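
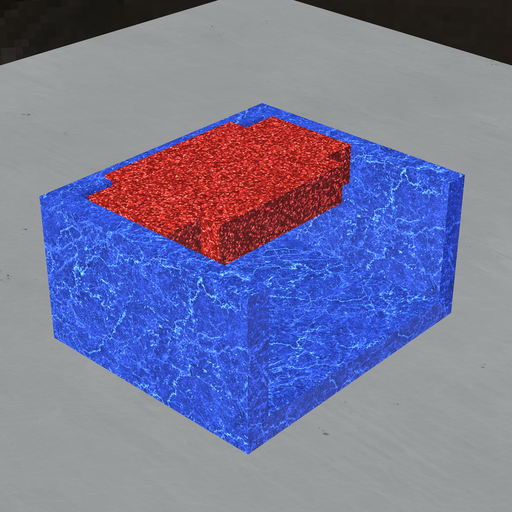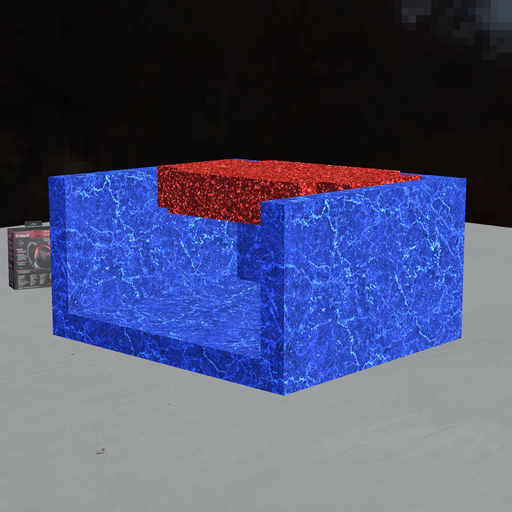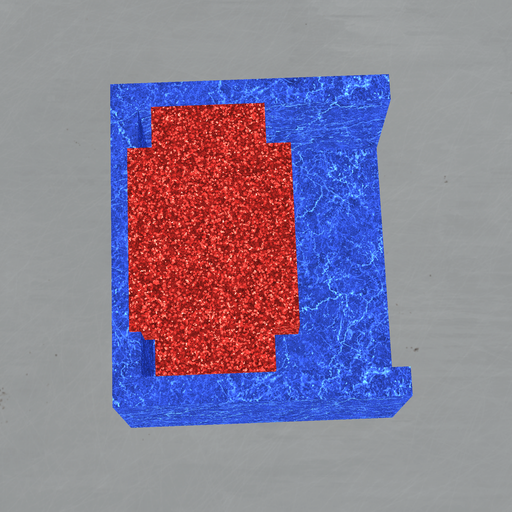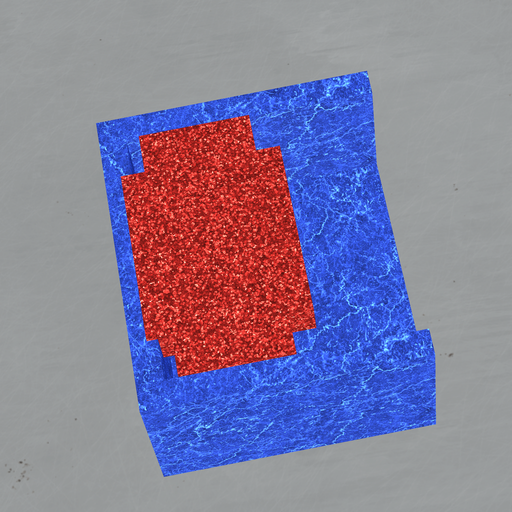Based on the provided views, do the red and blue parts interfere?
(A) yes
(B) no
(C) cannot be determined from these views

(A) yes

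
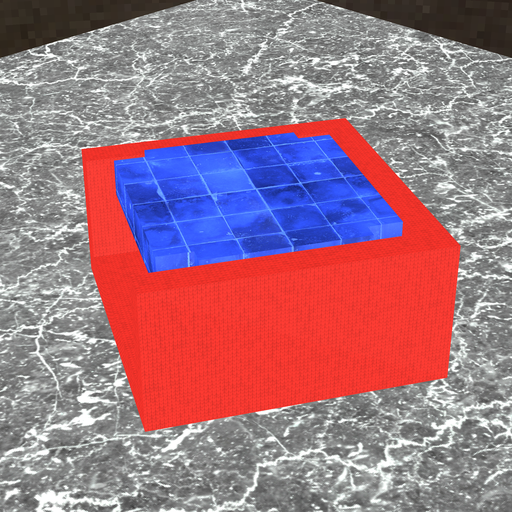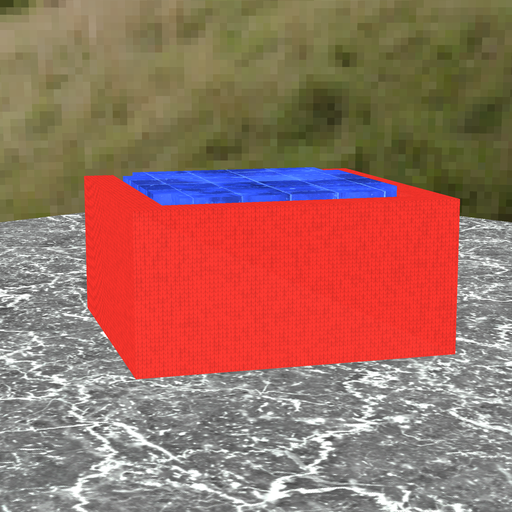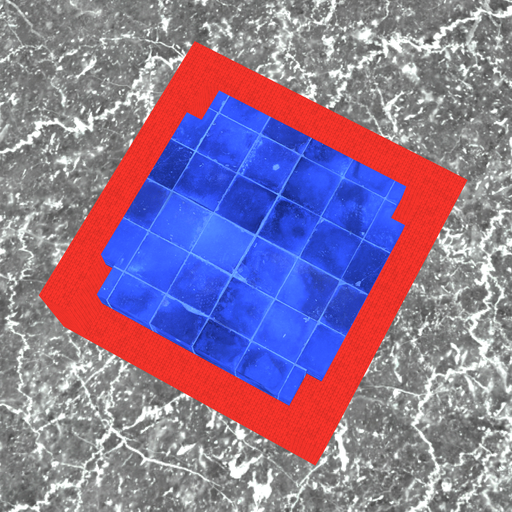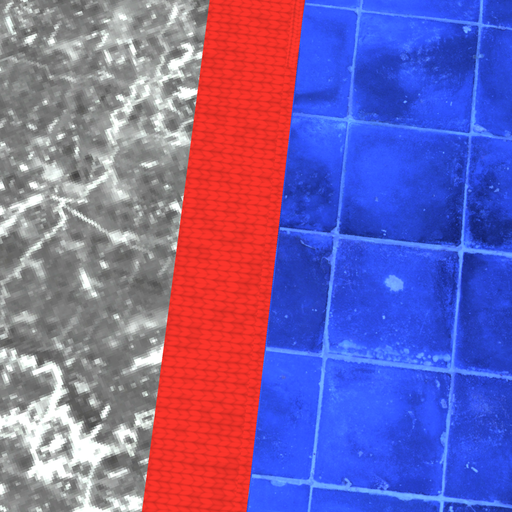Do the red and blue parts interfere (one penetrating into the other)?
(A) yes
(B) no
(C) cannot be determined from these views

(B) no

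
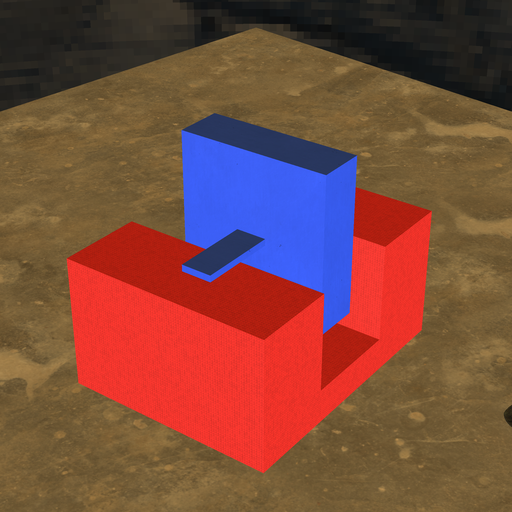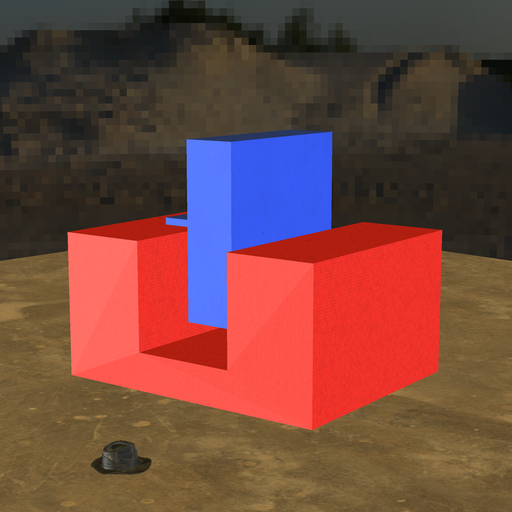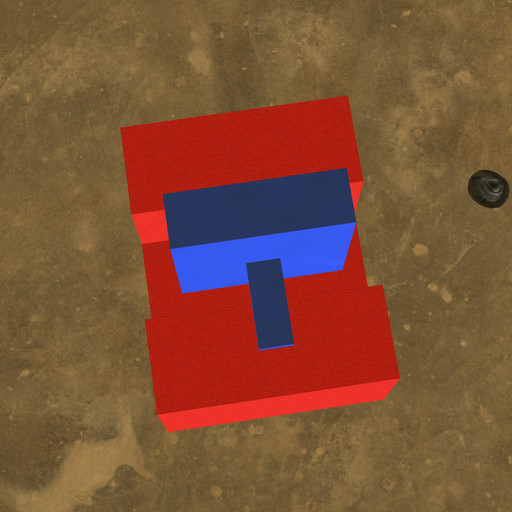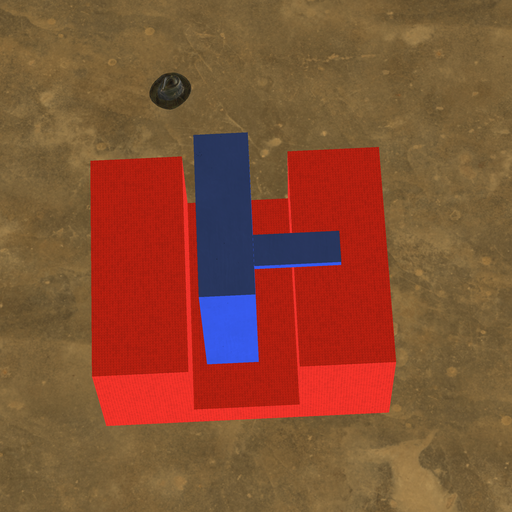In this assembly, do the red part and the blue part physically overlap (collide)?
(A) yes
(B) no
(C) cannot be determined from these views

(B) no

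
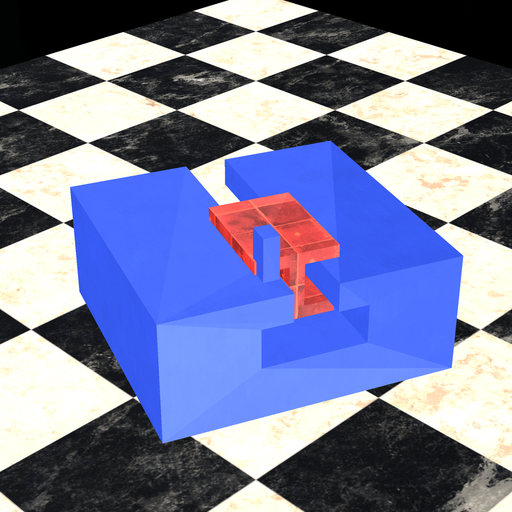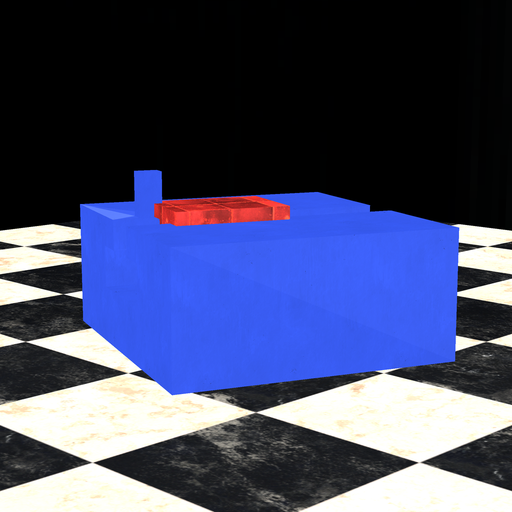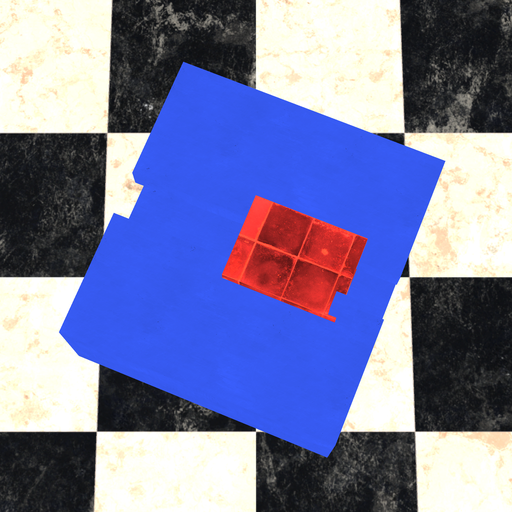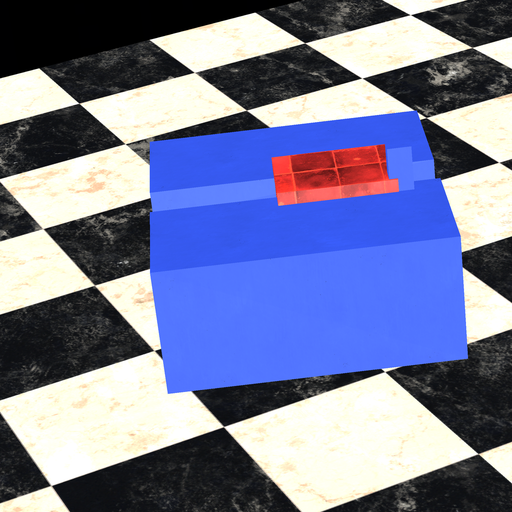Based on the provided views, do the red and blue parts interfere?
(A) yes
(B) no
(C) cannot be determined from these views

(A) yes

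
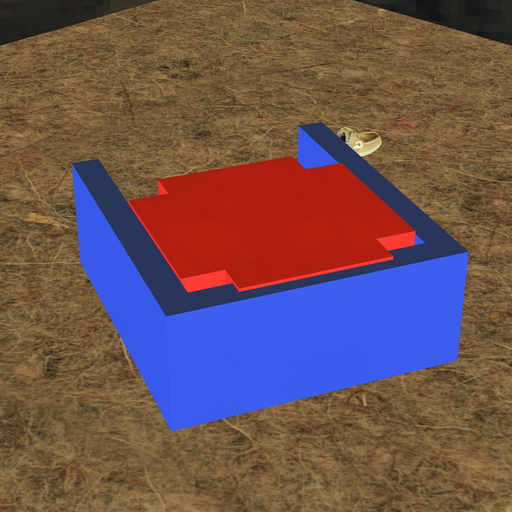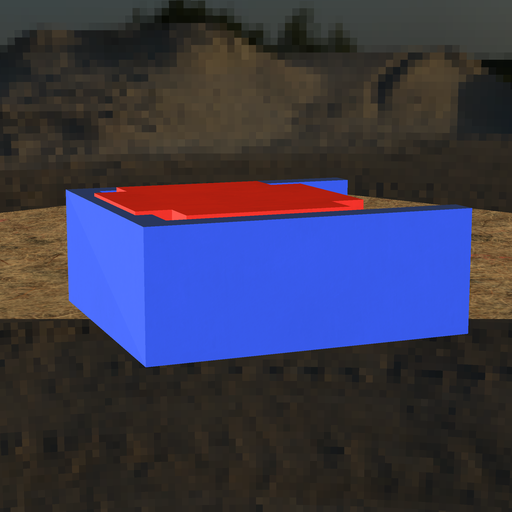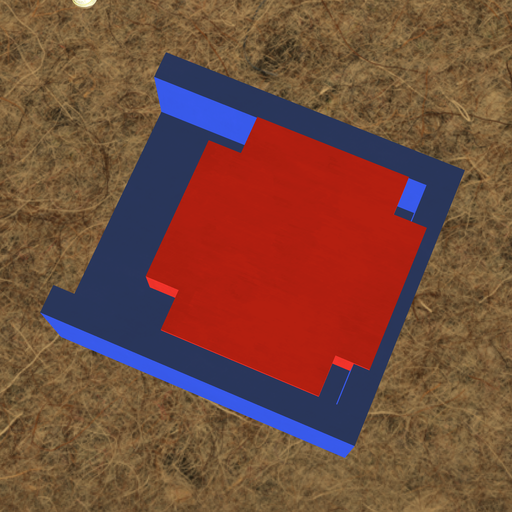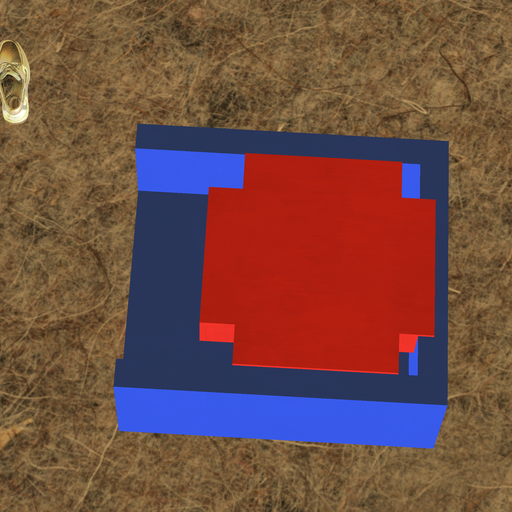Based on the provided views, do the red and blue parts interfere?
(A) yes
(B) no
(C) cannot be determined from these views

(A) yes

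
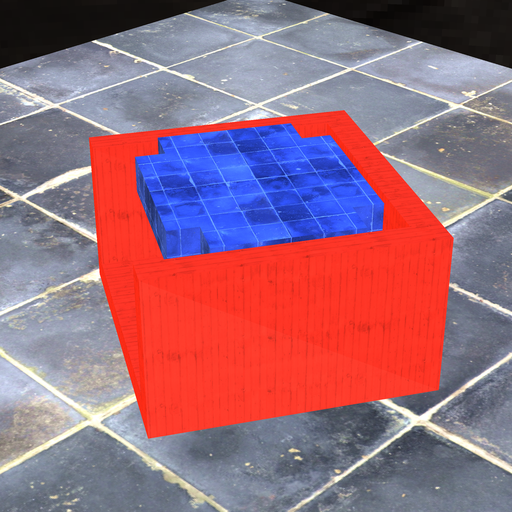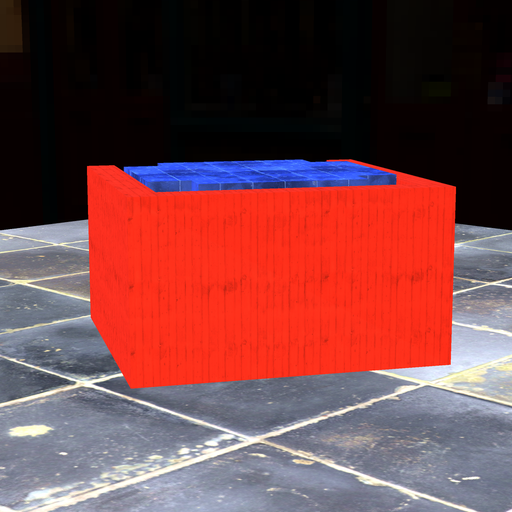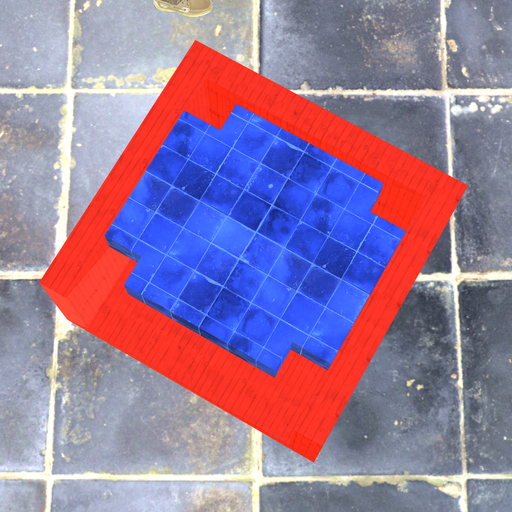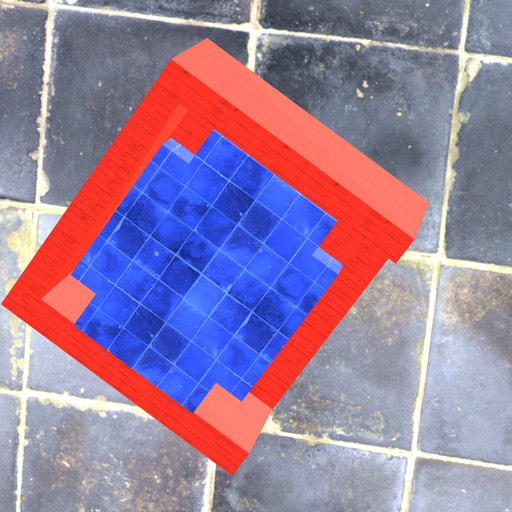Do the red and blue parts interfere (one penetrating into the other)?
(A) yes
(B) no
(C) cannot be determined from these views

(B) no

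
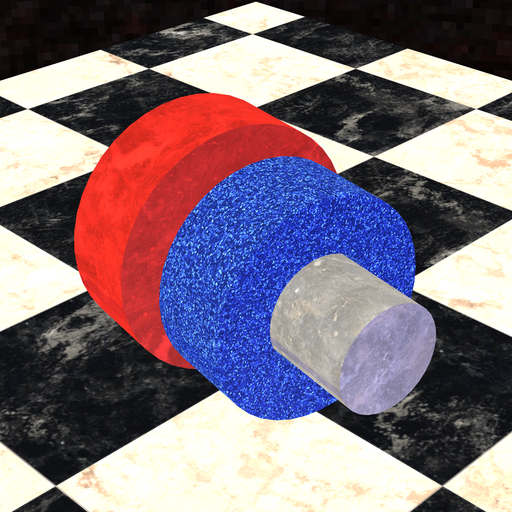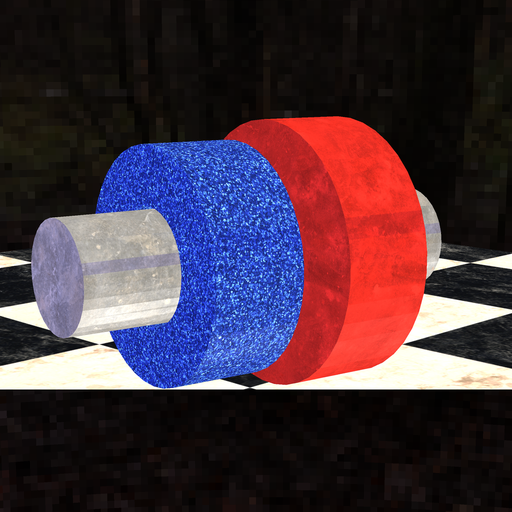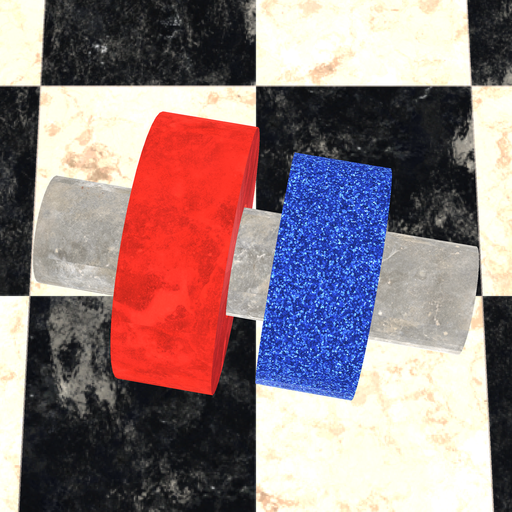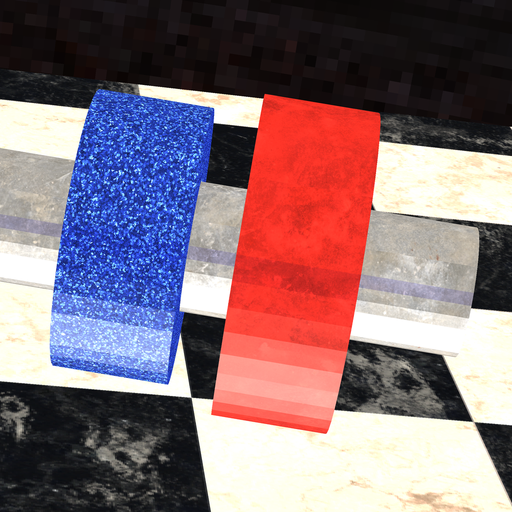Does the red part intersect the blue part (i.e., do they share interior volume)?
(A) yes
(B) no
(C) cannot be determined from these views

(B) no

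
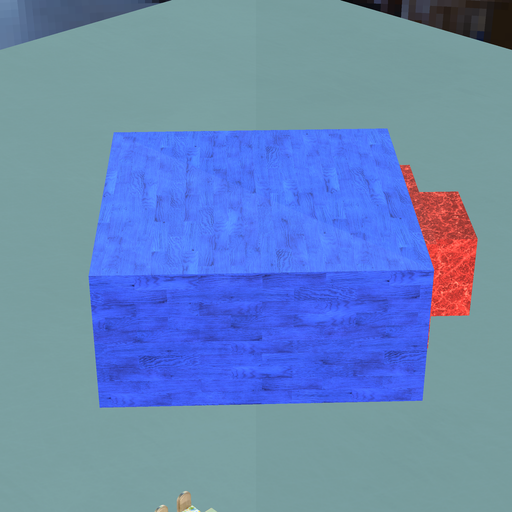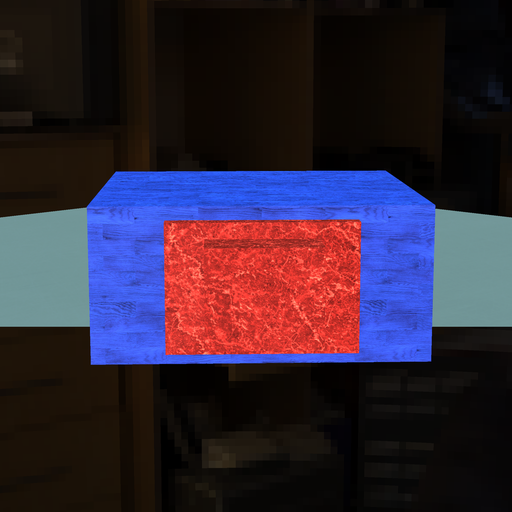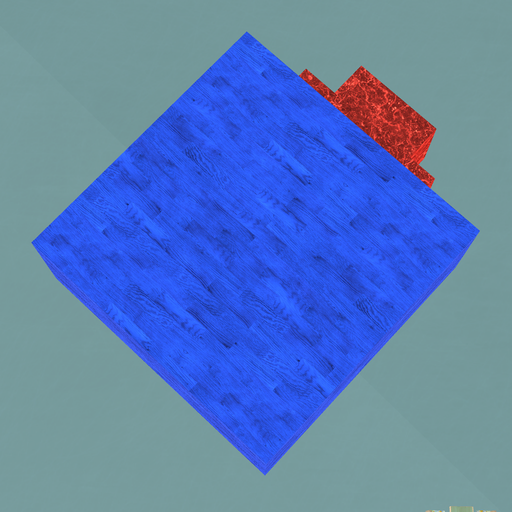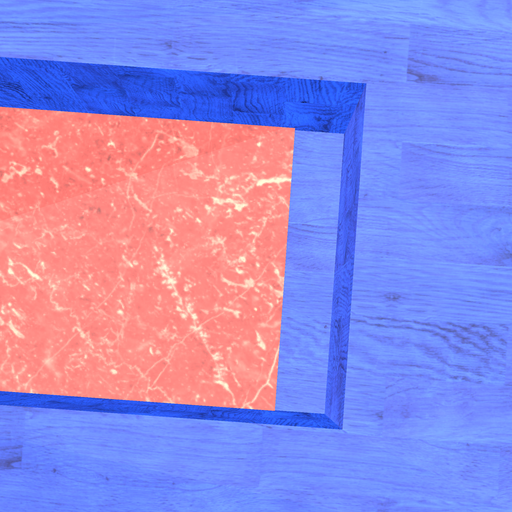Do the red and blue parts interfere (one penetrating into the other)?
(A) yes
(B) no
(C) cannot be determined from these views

(A) yes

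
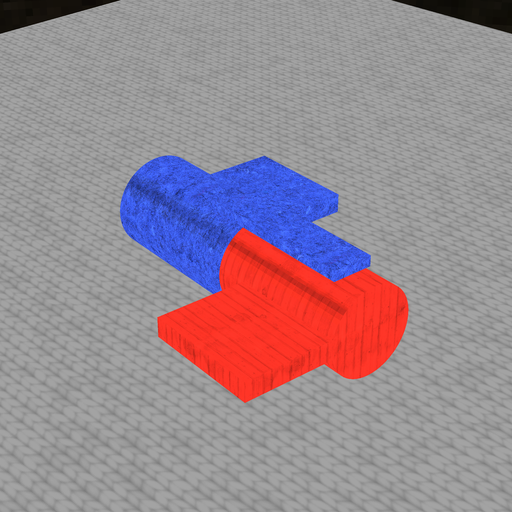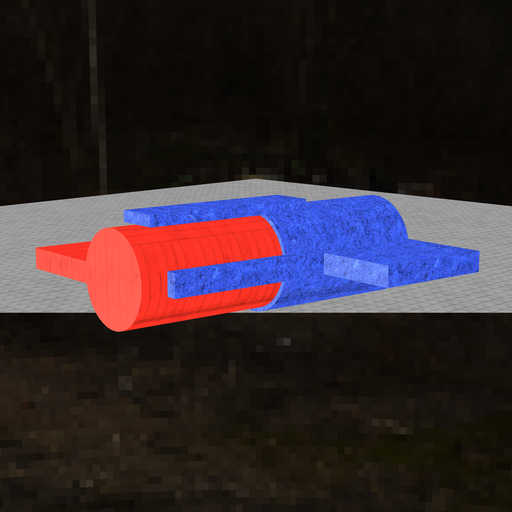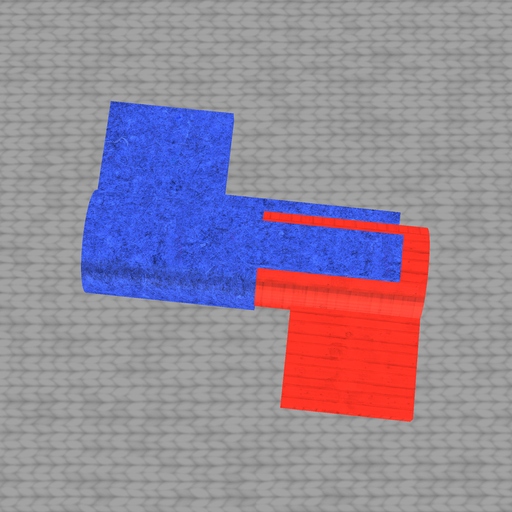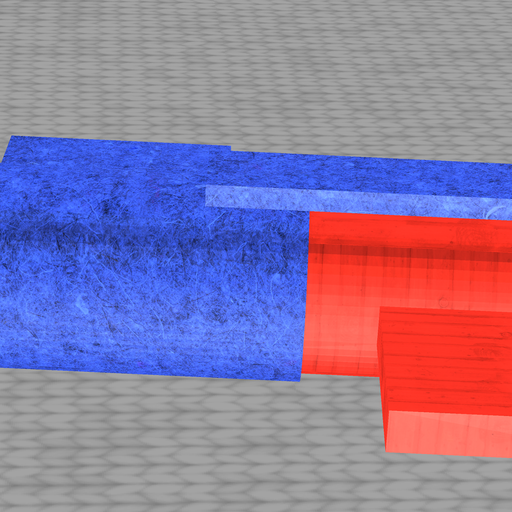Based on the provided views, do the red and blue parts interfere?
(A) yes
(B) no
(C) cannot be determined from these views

(A) yes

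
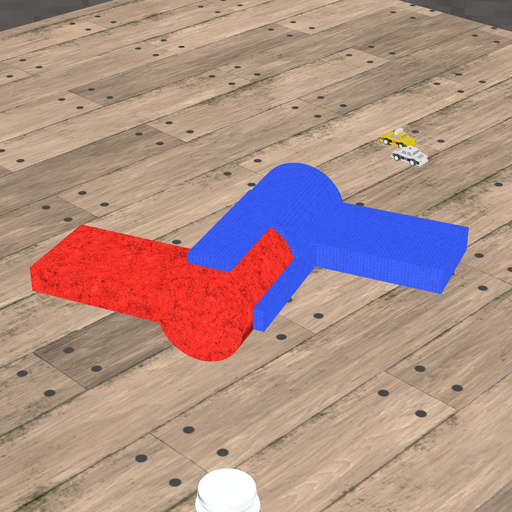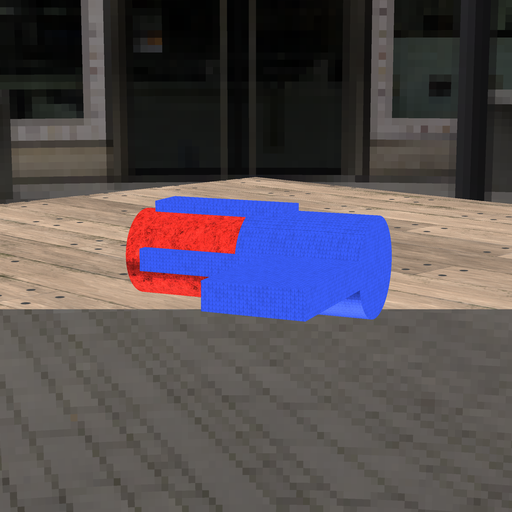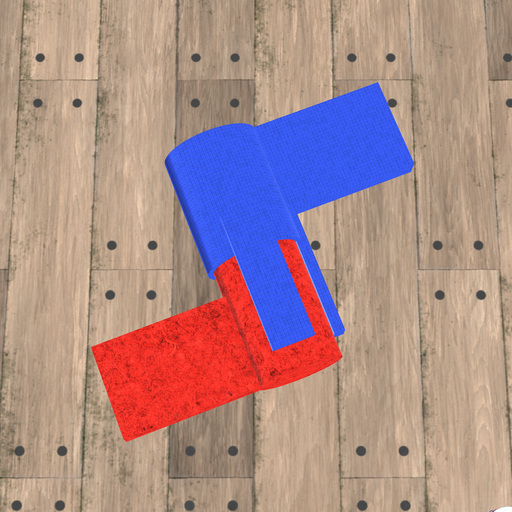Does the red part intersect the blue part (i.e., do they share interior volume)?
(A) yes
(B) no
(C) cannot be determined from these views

(A) yes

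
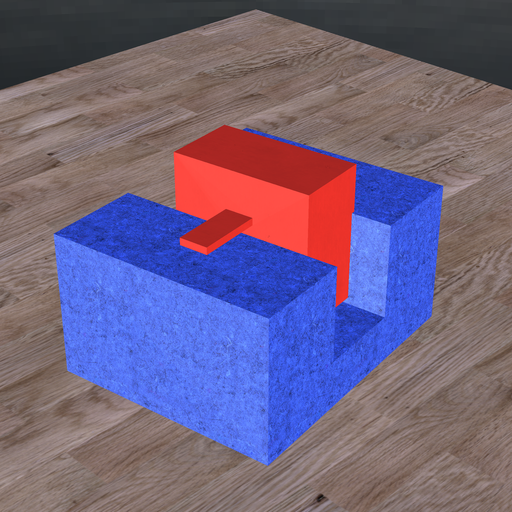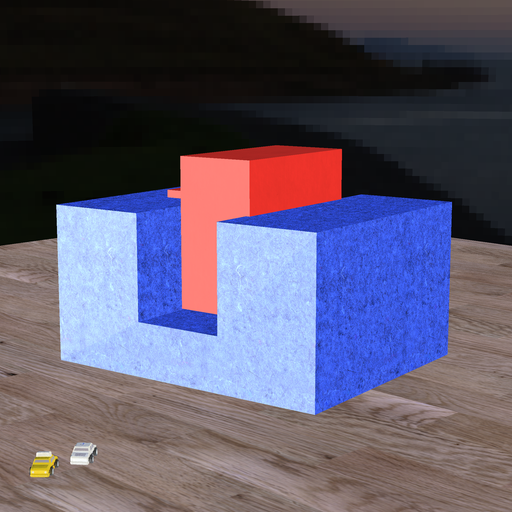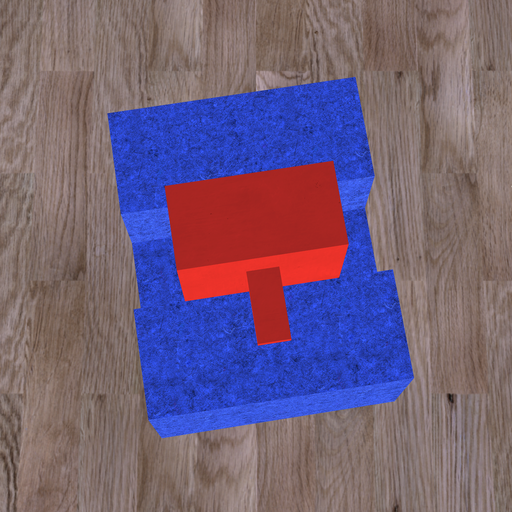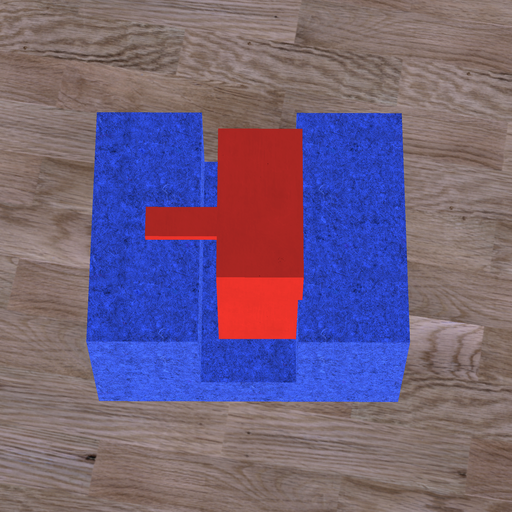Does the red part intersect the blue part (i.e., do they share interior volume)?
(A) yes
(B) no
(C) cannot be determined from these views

(A) yes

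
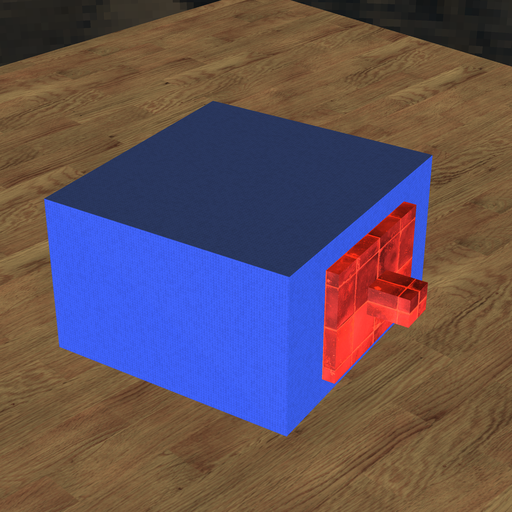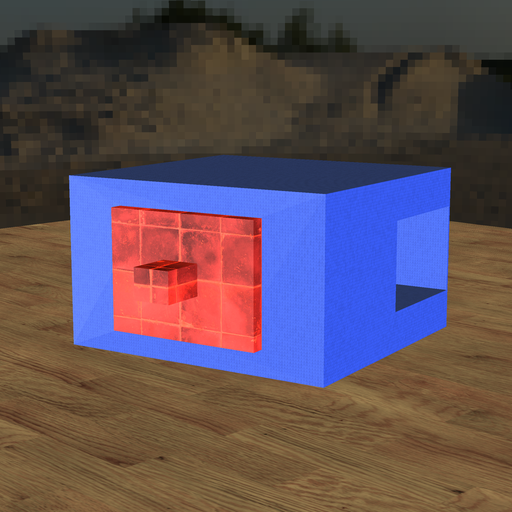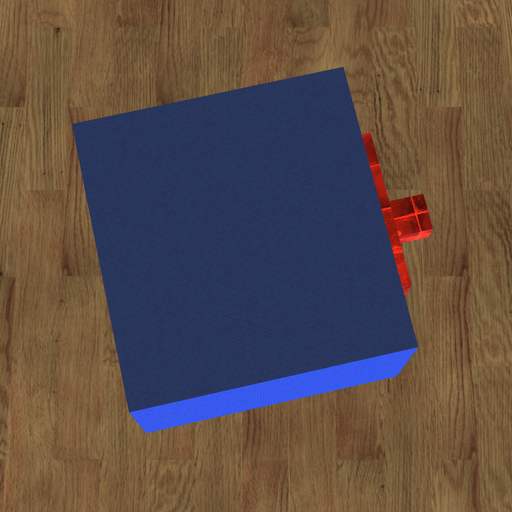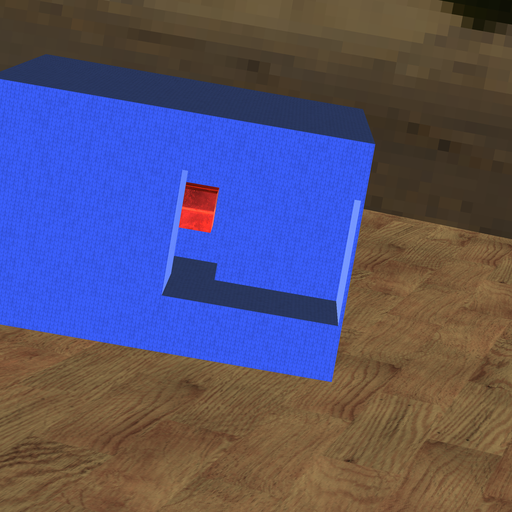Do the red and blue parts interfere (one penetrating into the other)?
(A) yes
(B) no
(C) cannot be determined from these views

(B) no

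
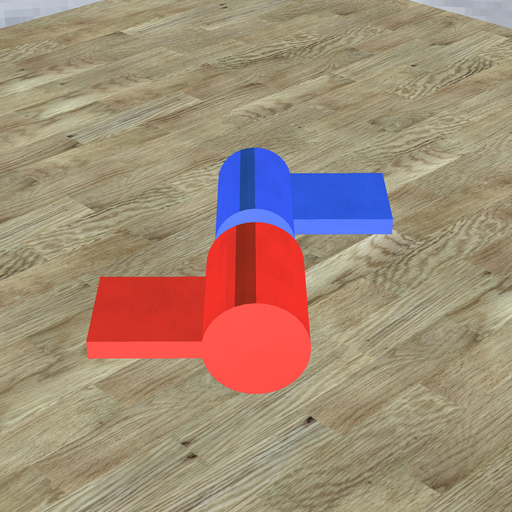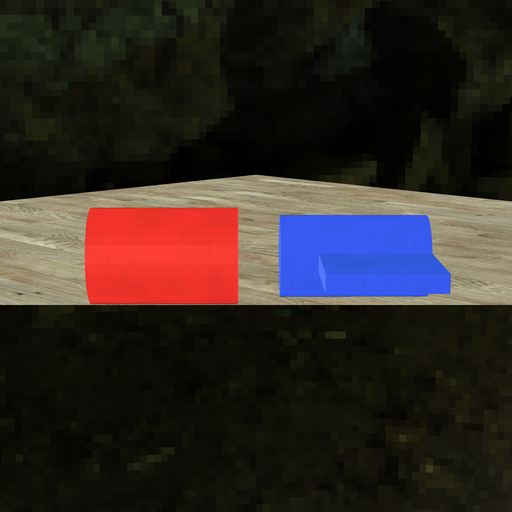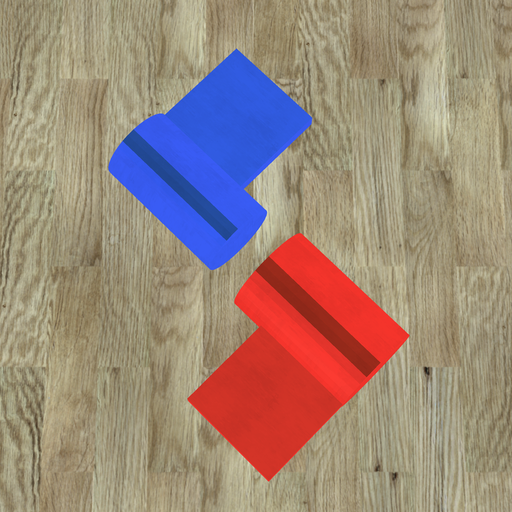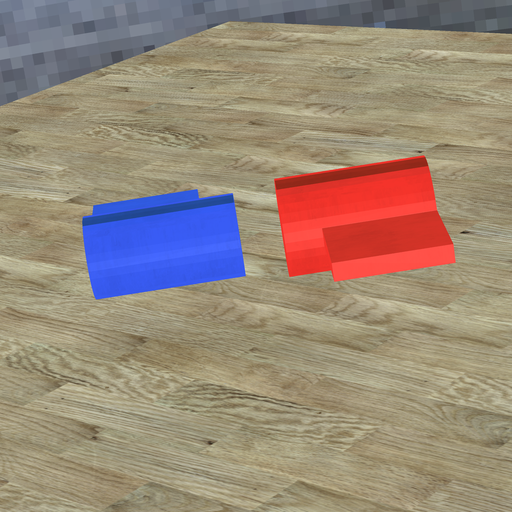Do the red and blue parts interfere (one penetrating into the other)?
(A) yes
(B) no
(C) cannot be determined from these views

(B) no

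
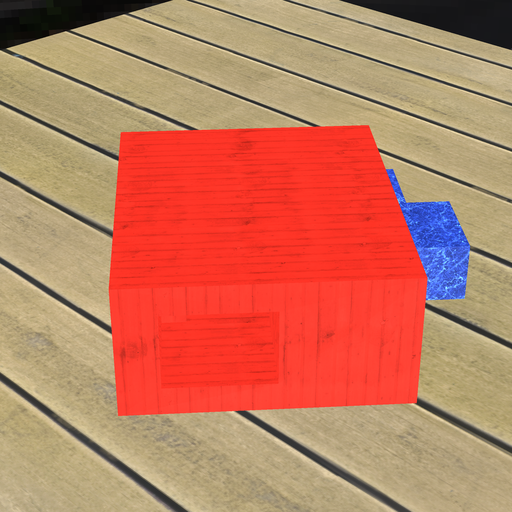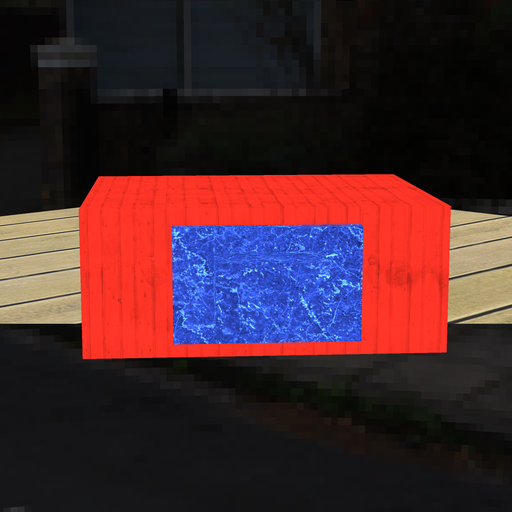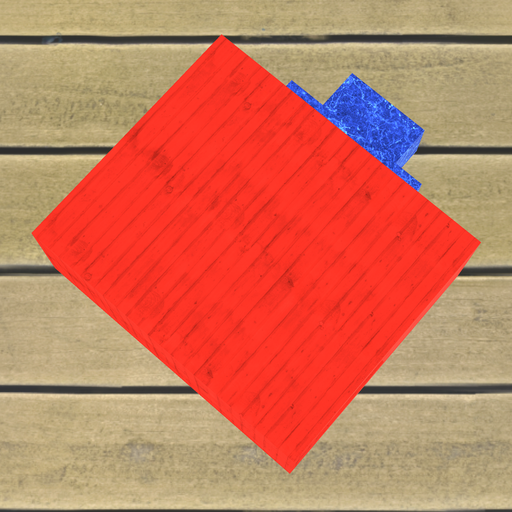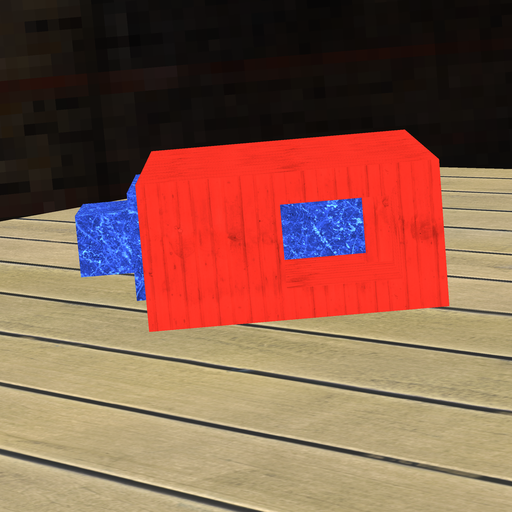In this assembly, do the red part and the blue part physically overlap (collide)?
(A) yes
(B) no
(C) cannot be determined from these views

(A) yes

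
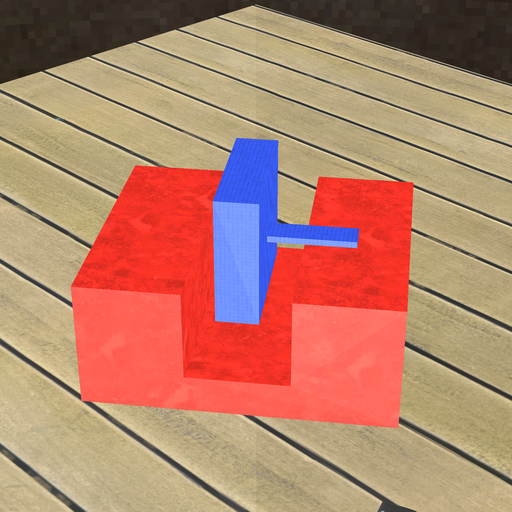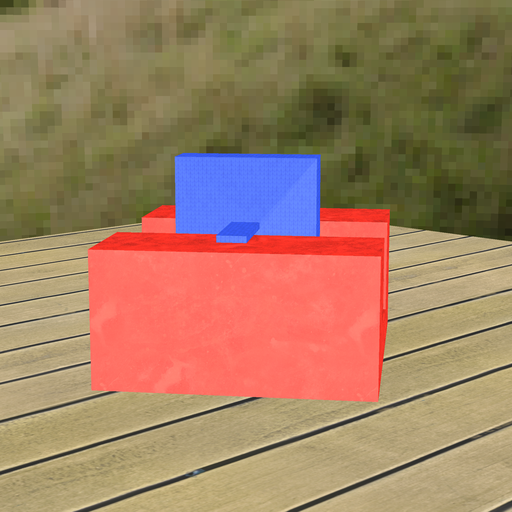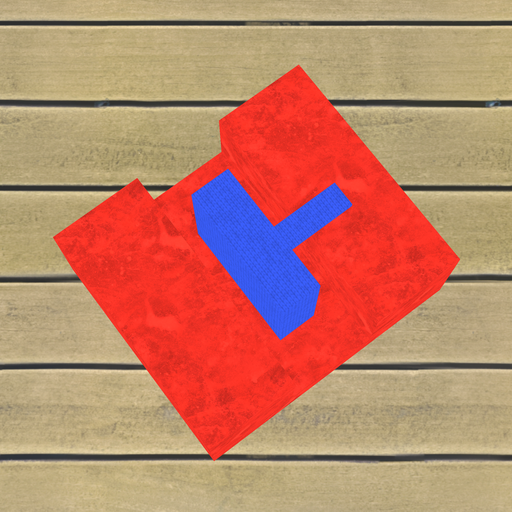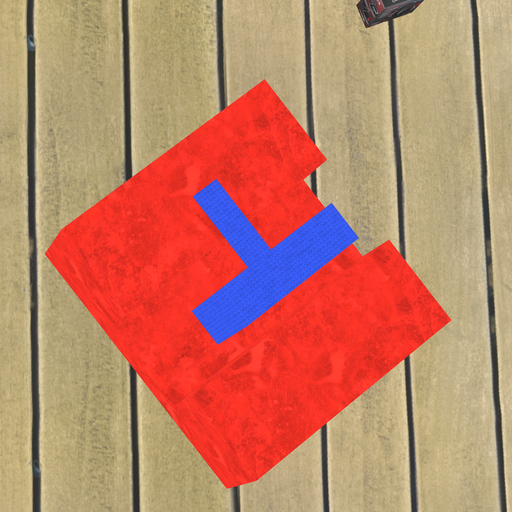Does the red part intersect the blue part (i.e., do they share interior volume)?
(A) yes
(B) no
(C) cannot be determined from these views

(B) no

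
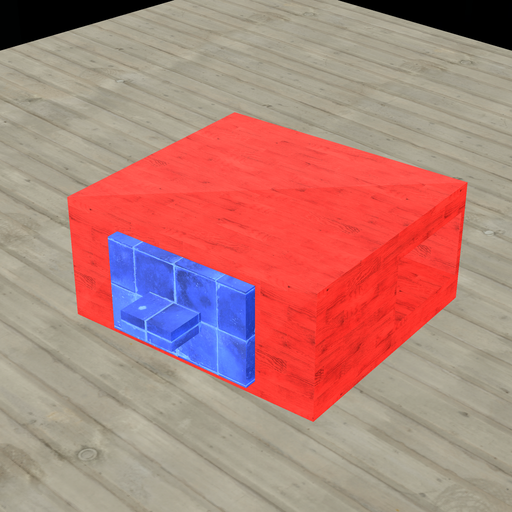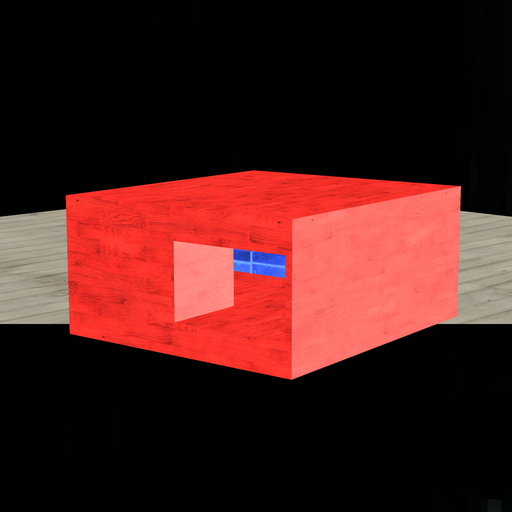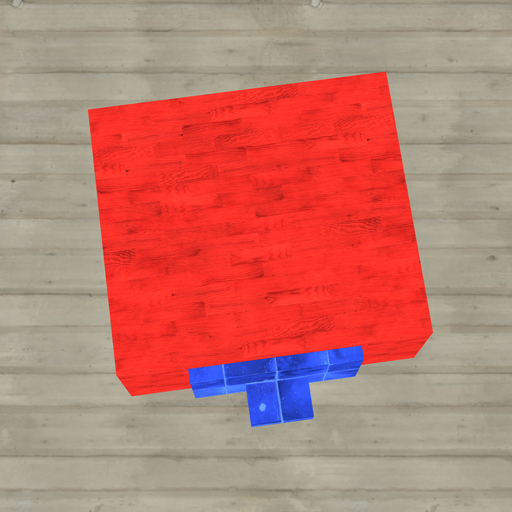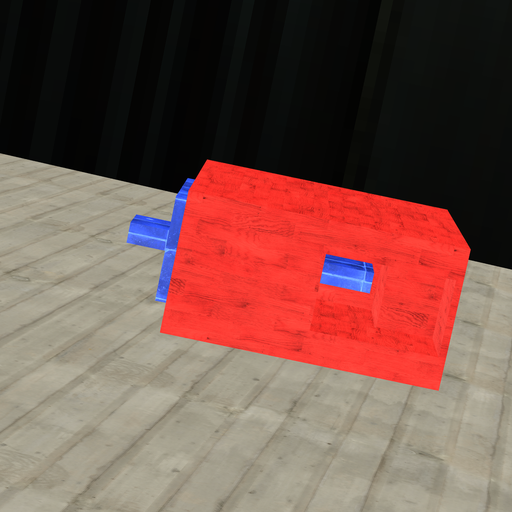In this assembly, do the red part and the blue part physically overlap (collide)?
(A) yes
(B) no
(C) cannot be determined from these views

(B) no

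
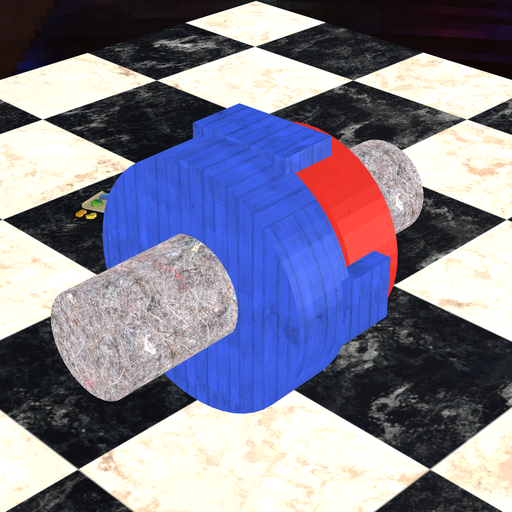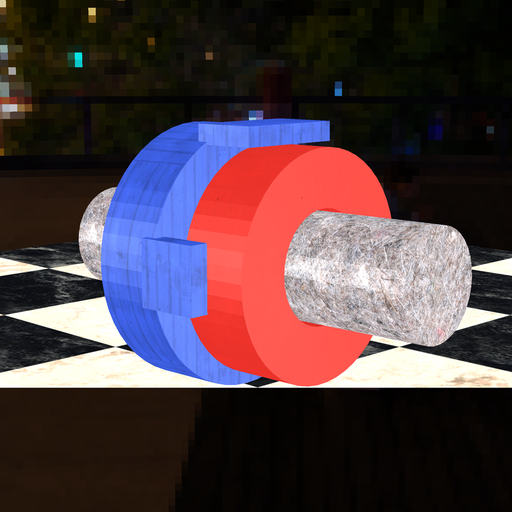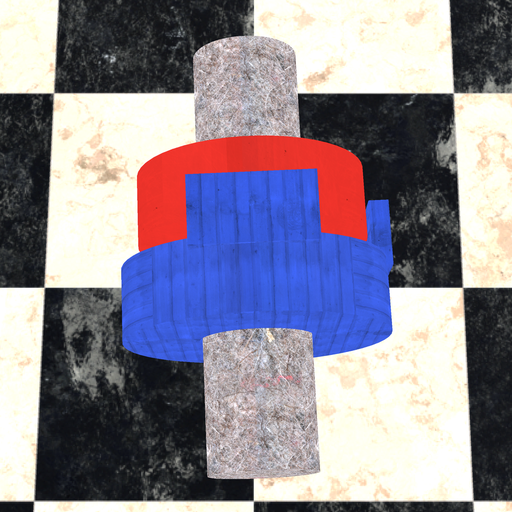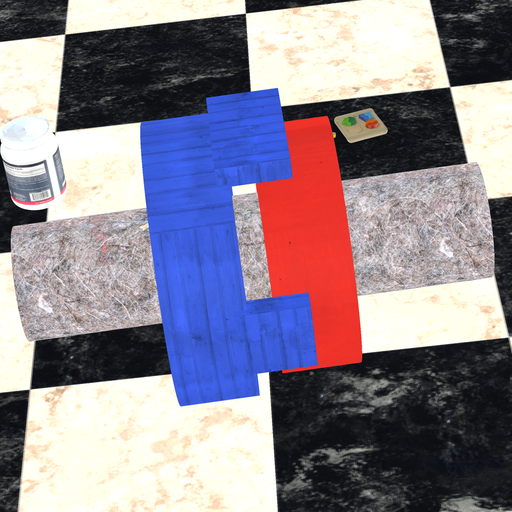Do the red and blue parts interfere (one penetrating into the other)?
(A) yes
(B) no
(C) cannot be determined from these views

(B) no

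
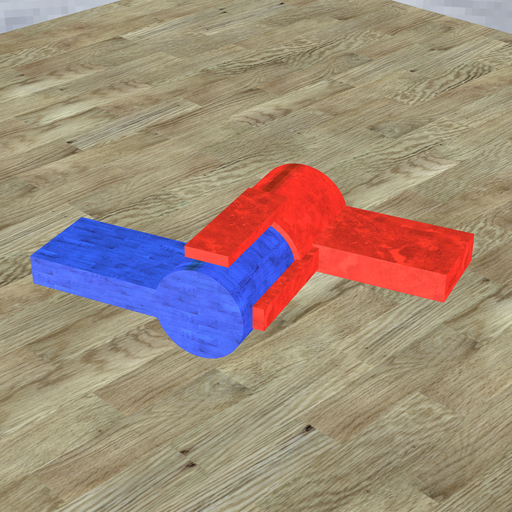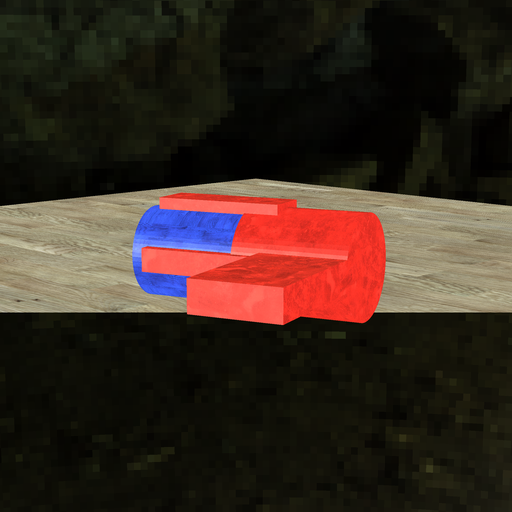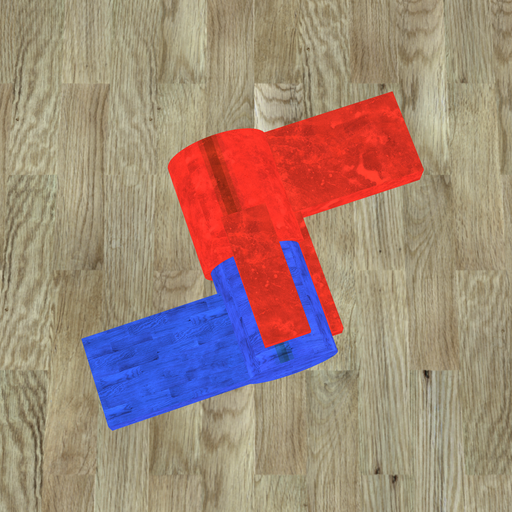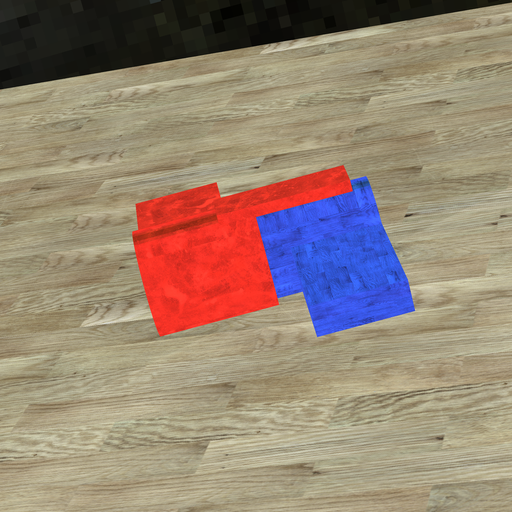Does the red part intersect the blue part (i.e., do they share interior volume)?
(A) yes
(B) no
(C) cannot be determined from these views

(A) yes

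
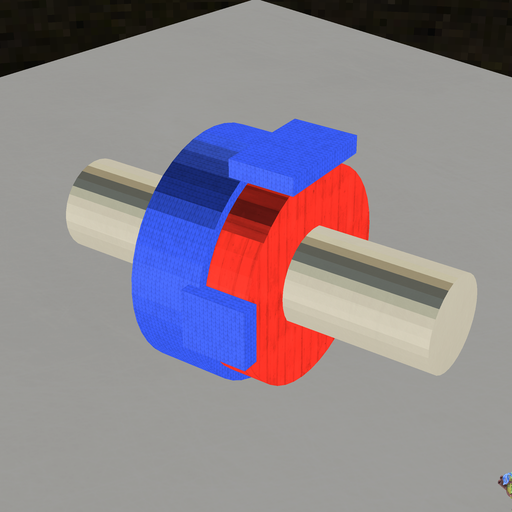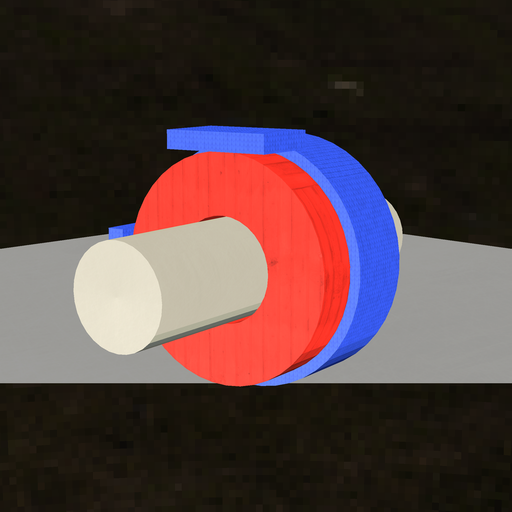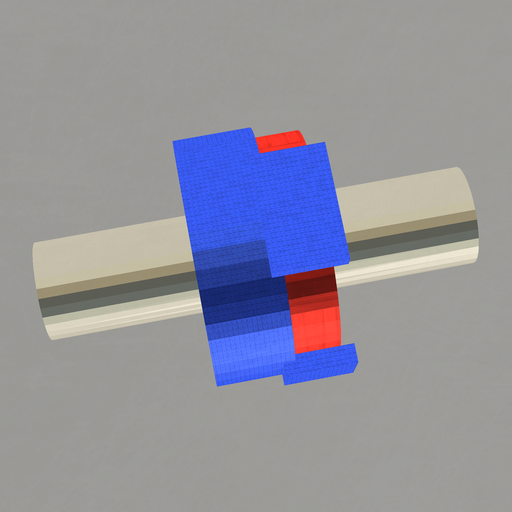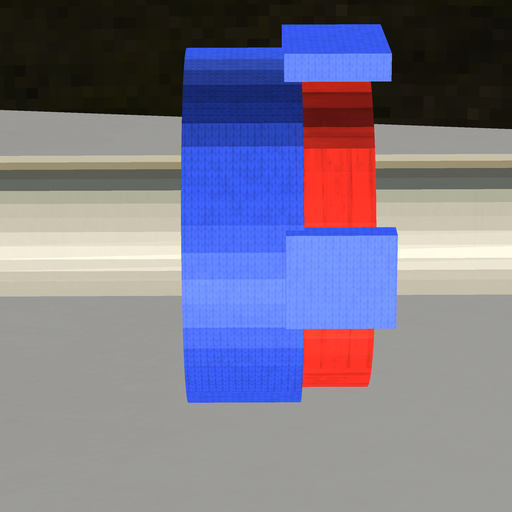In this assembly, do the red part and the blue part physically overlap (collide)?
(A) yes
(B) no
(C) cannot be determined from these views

(A) yes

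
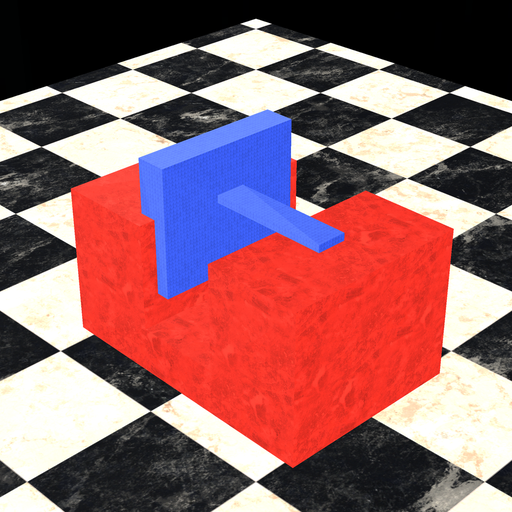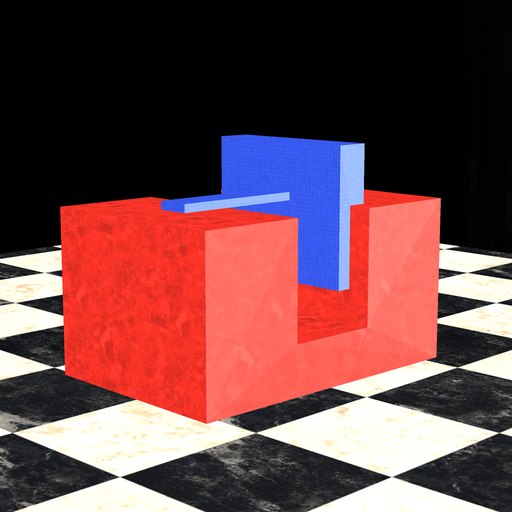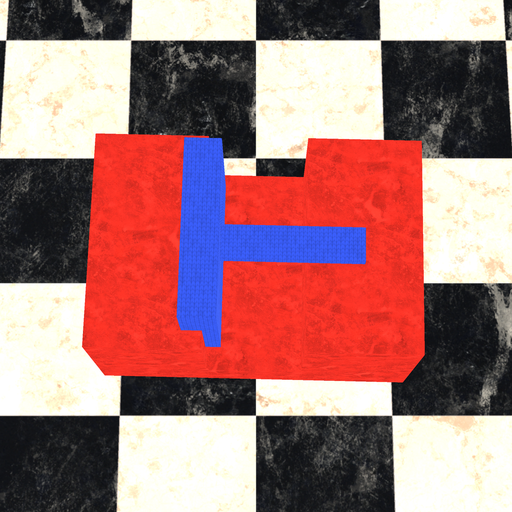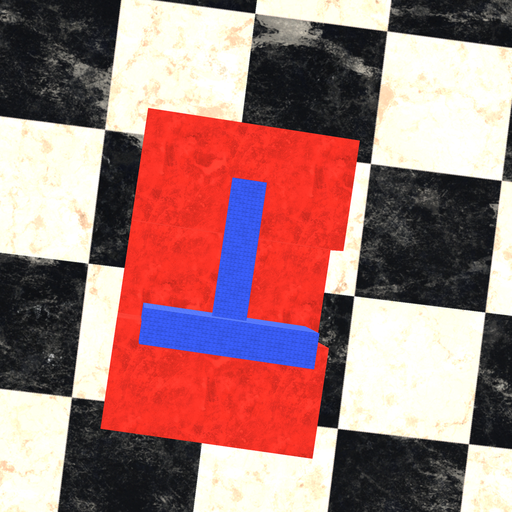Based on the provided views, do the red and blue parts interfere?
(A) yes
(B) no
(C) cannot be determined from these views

(A) yes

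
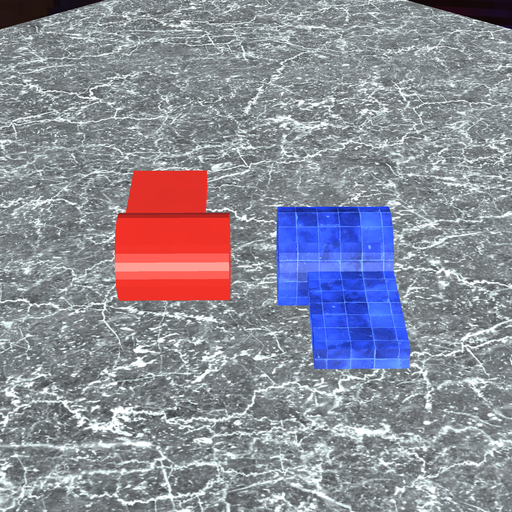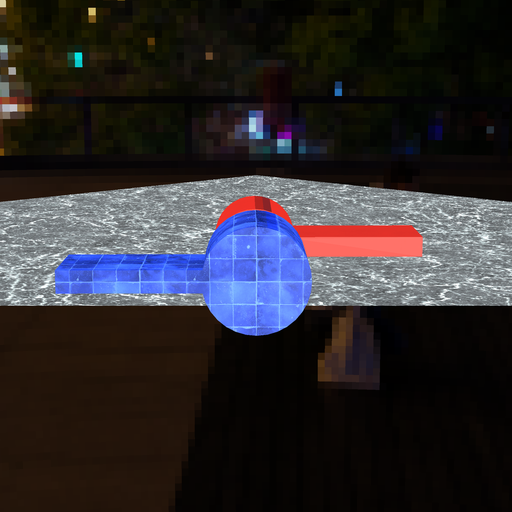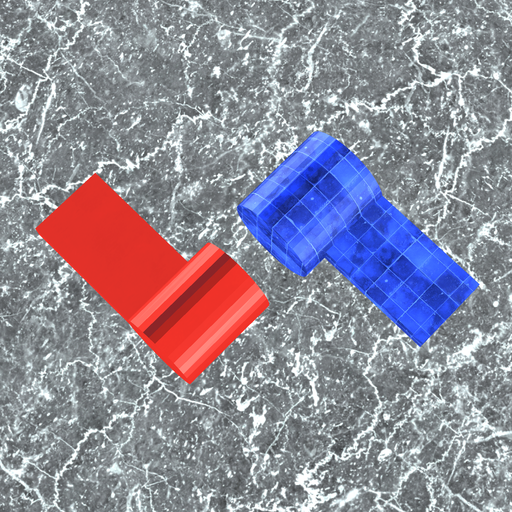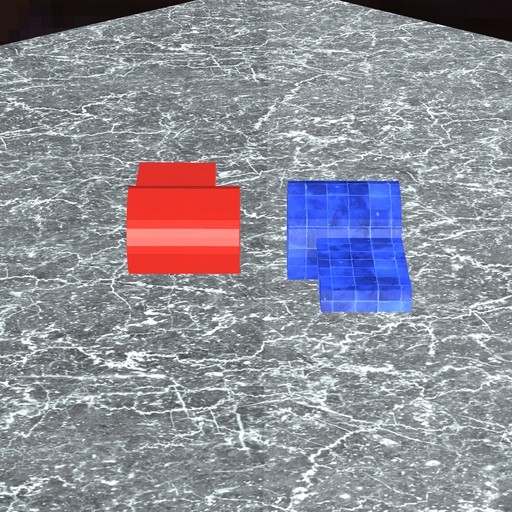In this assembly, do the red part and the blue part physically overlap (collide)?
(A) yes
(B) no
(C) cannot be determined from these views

(B) no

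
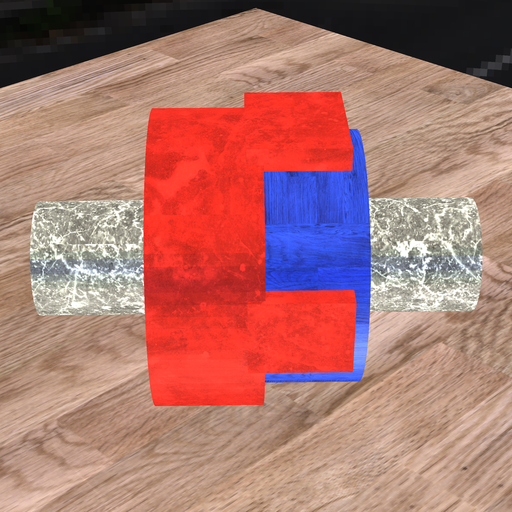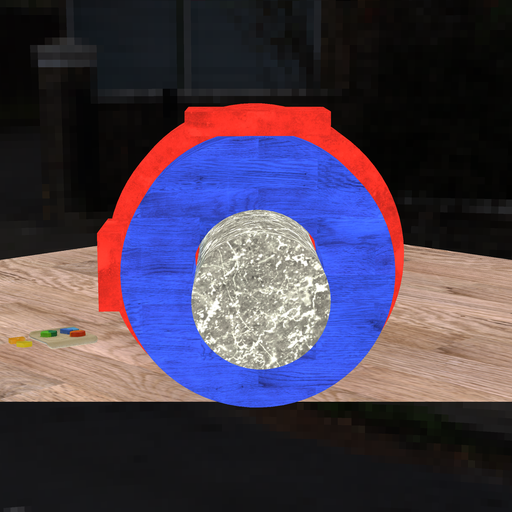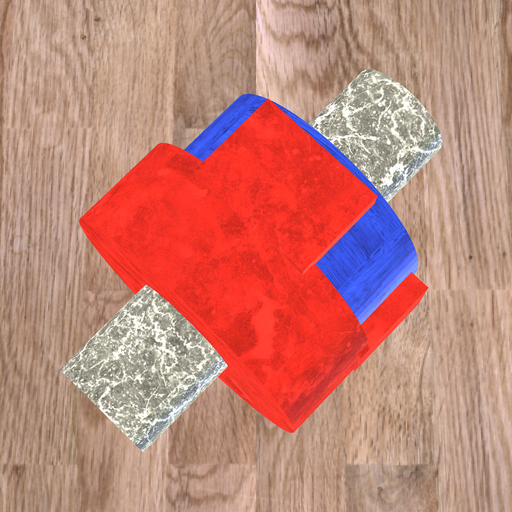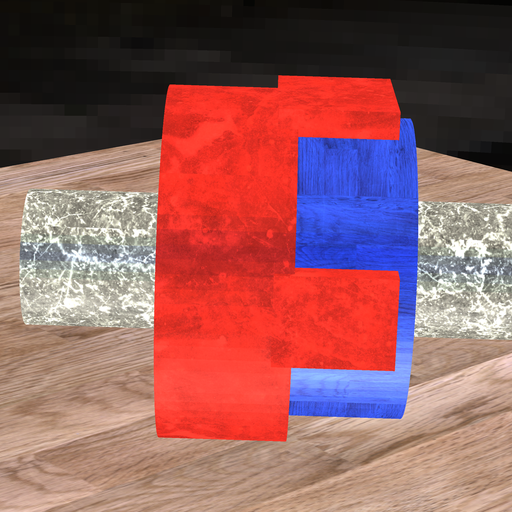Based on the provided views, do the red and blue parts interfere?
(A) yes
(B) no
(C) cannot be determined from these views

(A) yes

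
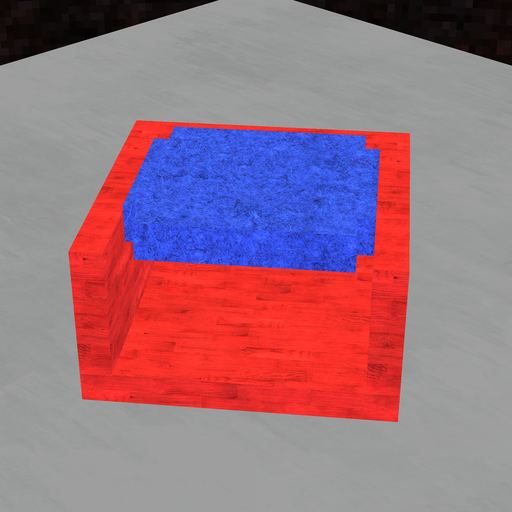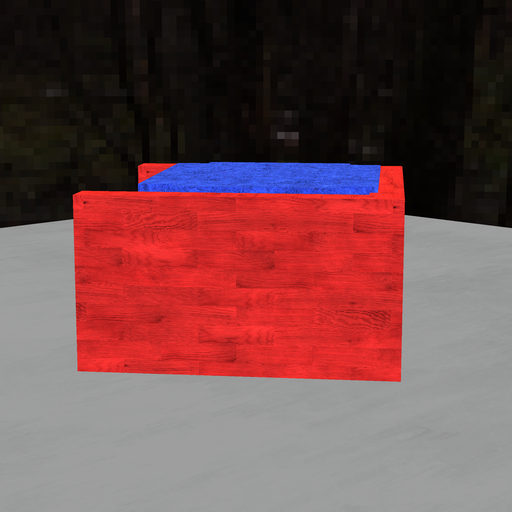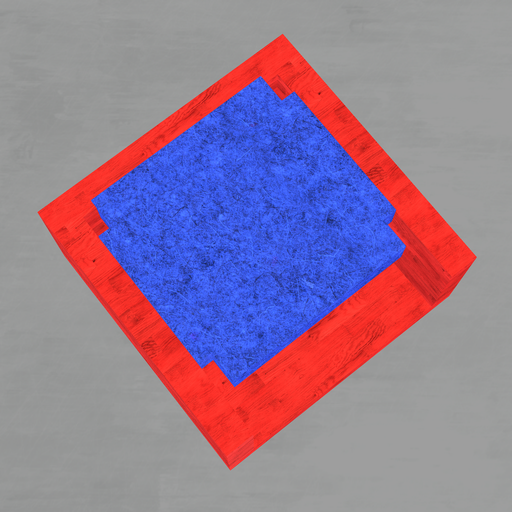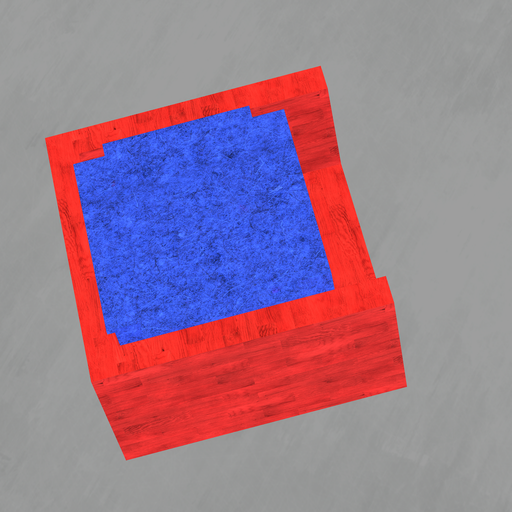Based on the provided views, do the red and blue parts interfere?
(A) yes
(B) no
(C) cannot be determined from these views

(A) yes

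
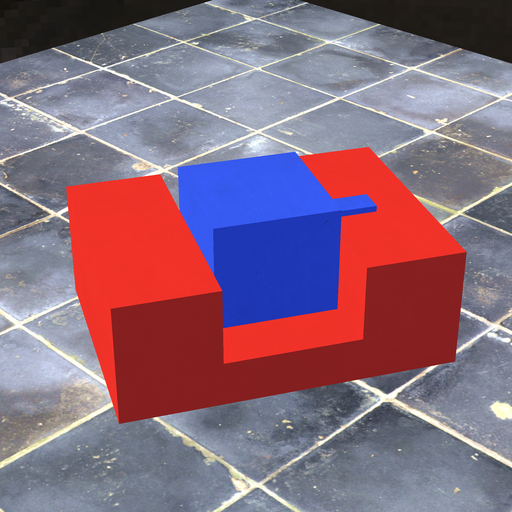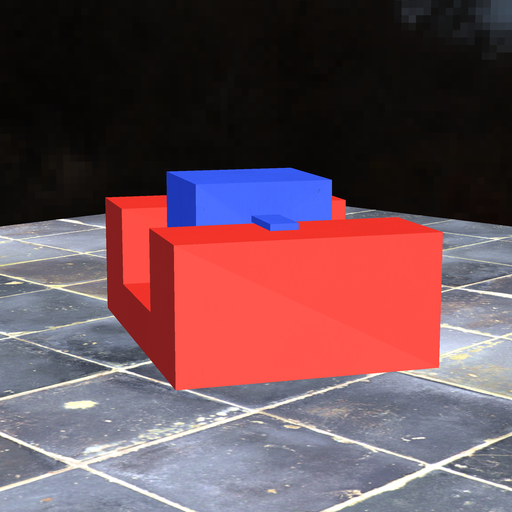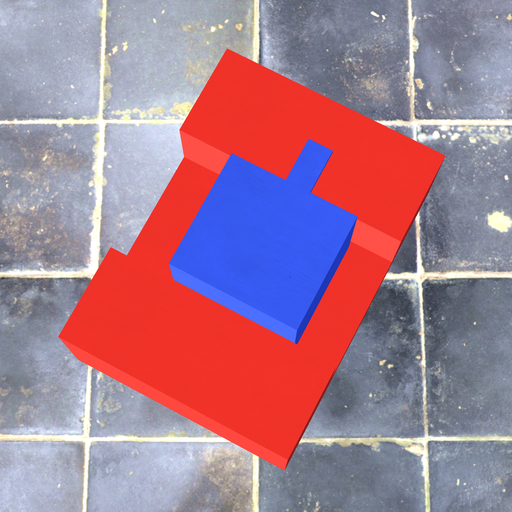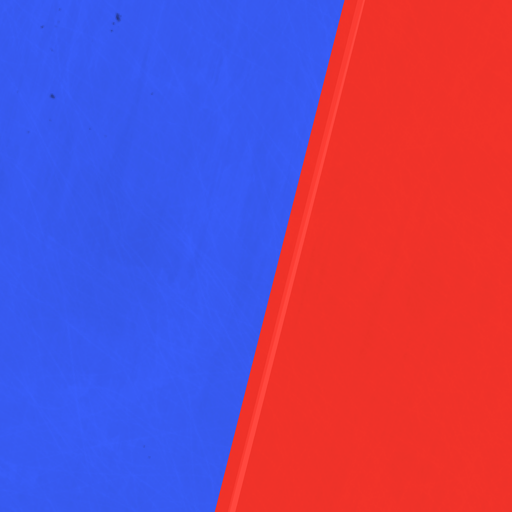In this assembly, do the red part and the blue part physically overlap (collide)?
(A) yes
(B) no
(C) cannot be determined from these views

(B) no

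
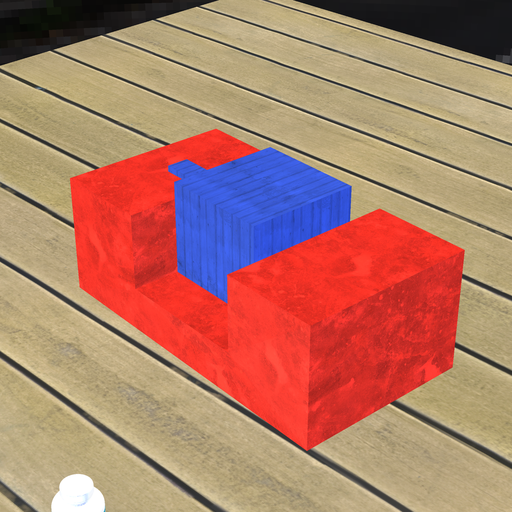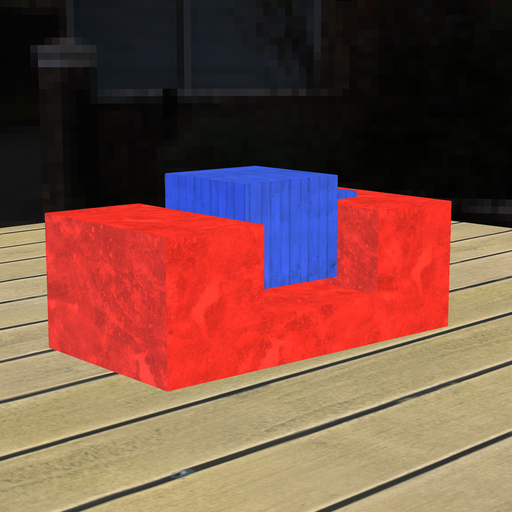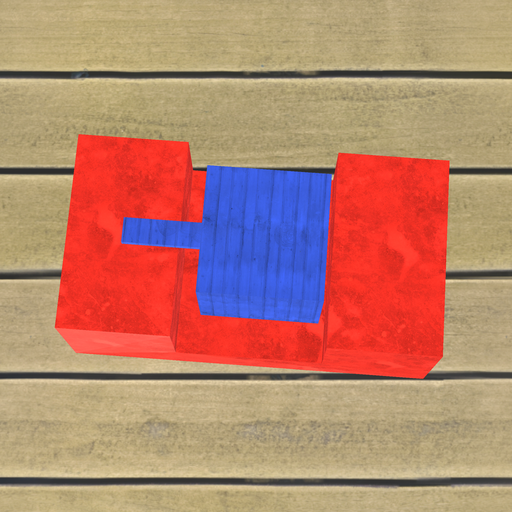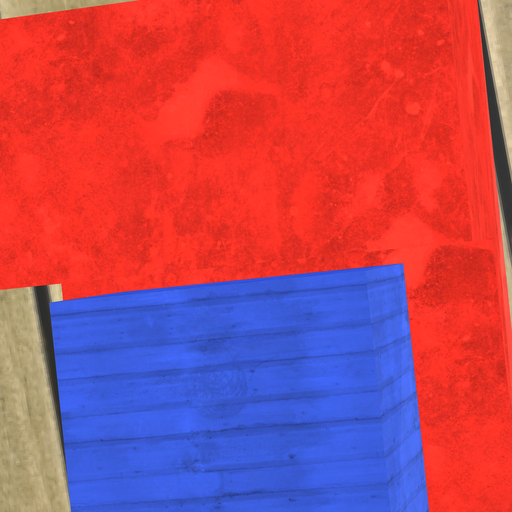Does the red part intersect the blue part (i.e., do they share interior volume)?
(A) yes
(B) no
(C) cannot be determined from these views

(B) no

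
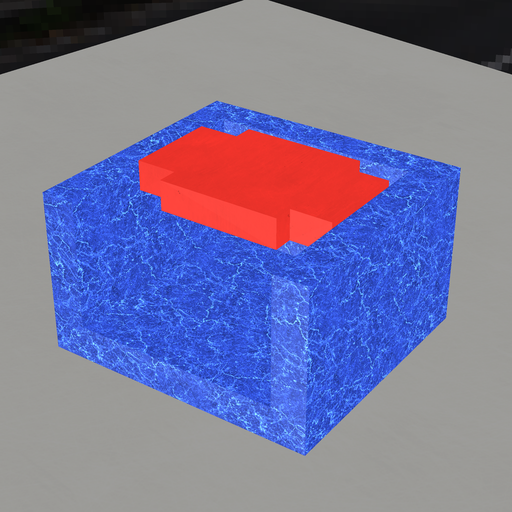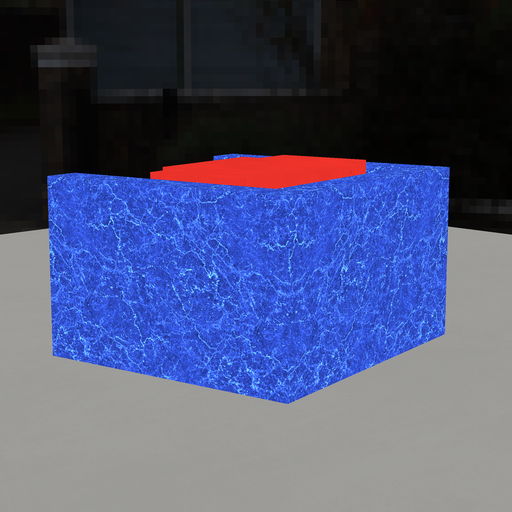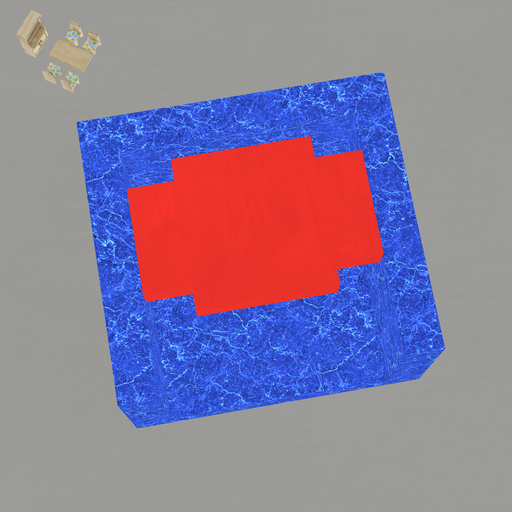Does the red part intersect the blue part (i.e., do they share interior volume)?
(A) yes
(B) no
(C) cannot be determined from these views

(B) no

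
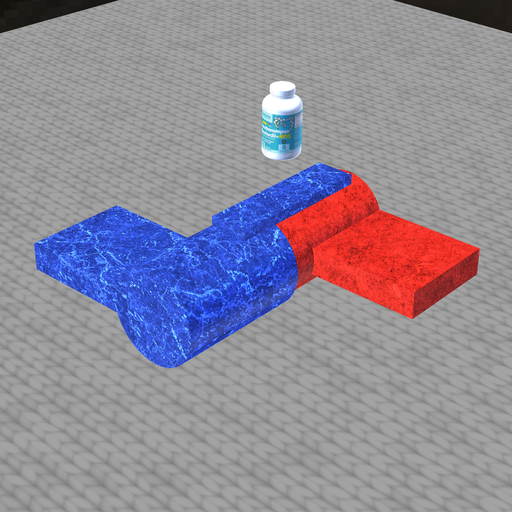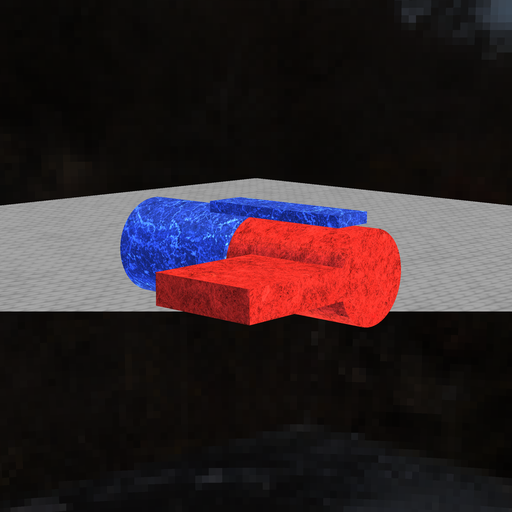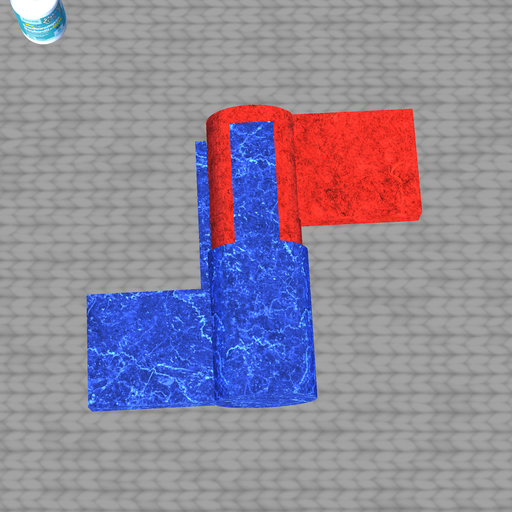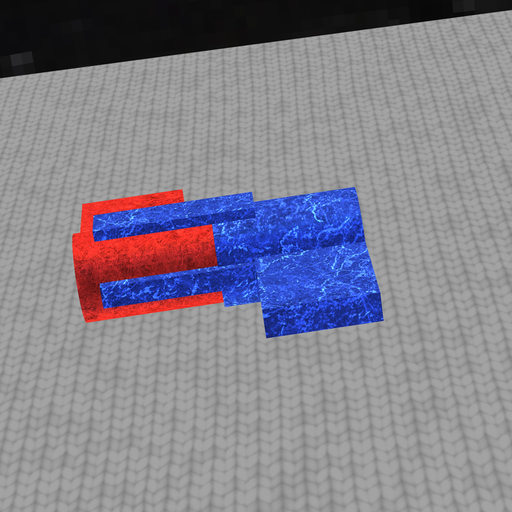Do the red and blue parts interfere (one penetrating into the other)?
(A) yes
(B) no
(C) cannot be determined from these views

(A) yes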